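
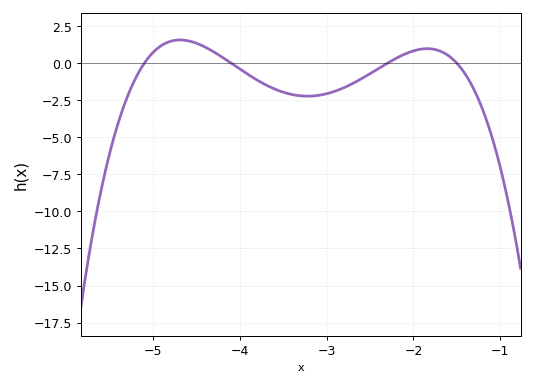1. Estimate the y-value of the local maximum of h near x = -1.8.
0.979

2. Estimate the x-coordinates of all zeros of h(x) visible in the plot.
-5.1, -4.1, -2.3, -1.5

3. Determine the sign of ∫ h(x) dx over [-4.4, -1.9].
negative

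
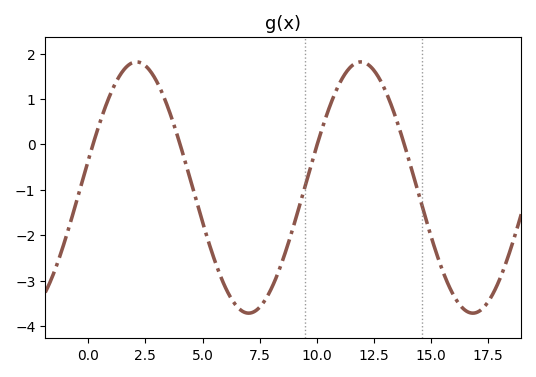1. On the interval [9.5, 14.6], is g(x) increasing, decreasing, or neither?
neither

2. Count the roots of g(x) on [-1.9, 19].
4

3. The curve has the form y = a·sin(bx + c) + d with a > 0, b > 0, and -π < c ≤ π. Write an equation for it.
y = 2.77sin(0.64x + 0.22) - 0.95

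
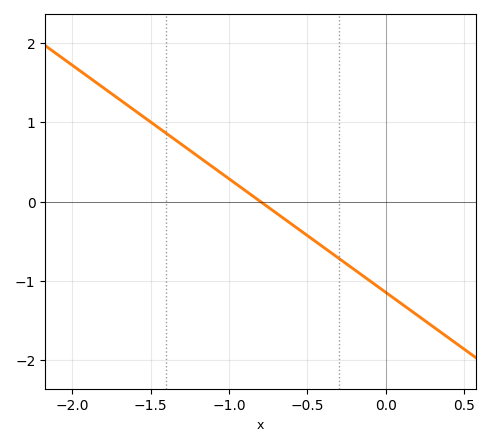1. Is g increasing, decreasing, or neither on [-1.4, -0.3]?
decreasing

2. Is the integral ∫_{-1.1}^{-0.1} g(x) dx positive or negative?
negative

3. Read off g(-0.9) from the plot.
0.143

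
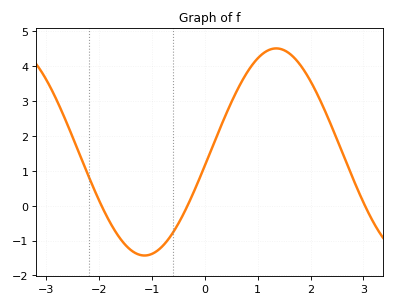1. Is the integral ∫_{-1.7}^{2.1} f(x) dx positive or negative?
positive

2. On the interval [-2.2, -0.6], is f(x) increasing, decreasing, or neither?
neither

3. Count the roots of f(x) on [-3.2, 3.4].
3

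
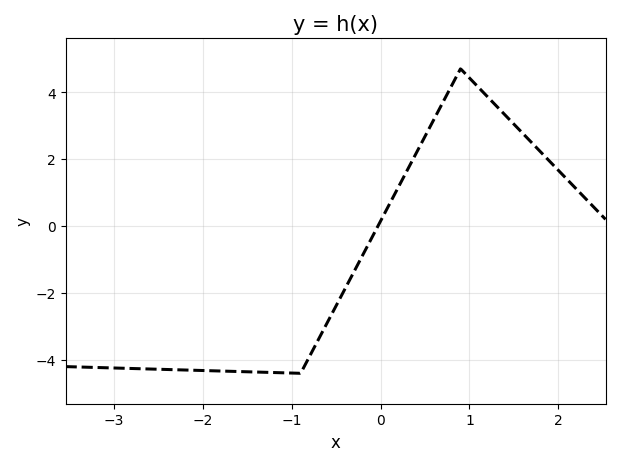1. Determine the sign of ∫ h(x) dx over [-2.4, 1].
negative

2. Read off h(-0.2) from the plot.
-0.861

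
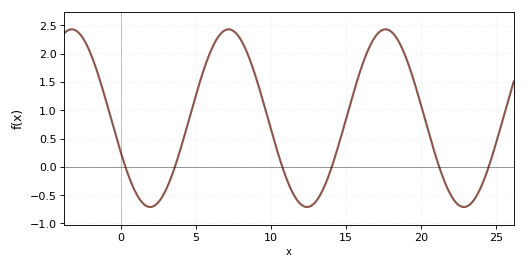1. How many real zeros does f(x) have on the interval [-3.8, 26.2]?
6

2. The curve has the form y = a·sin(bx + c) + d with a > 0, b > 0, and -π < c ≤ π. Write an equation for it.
y = 1.57sin(0.6x - 2.73) + 0.86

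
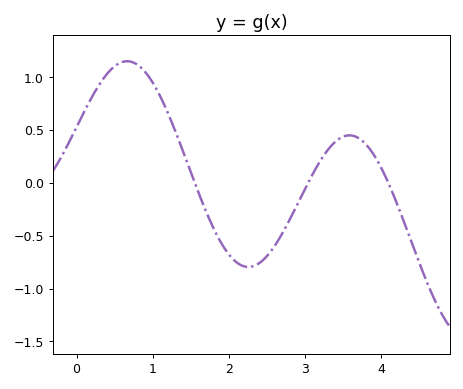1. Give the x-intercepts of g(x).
1.6, 3, 4.1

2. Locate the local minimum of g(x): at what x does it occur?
2.3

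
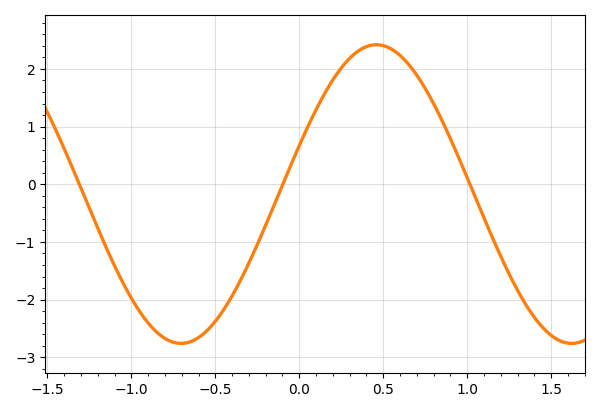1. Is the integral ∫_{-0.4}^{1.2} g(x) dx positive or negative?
positive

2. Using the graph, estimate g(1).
0.1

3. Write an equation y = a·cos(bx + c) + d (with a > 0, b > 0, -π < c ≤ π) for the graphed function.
y = 2.59cos(2.7x - 1.2) - 0.17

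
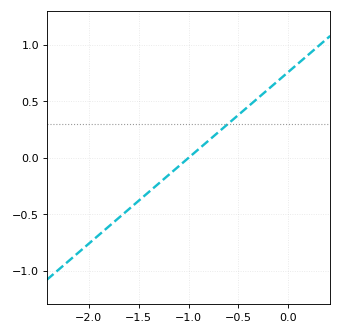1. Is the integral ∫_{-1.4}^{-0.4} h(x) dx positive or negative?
positive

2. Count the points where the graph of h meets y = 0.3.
1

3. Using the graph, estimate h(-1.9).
-0.7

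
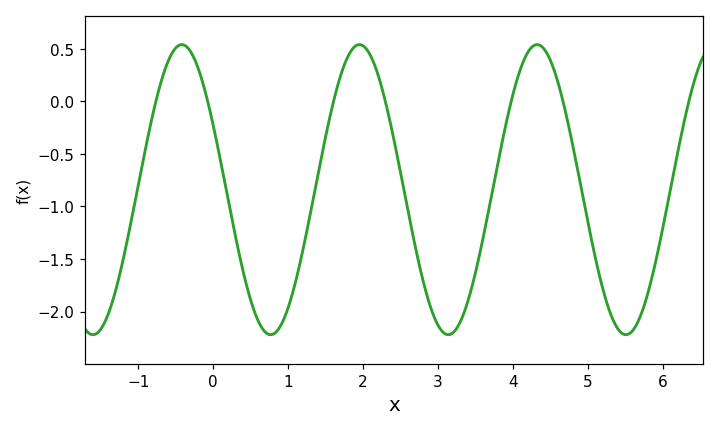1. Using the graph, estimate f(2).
0.55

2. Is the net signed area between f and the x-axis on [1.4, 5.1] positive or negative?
negative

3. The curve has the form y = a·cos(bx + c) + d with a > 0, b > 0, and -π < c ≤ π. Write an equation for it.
y = 1.38cos(2.6x + 1.1) - 0.84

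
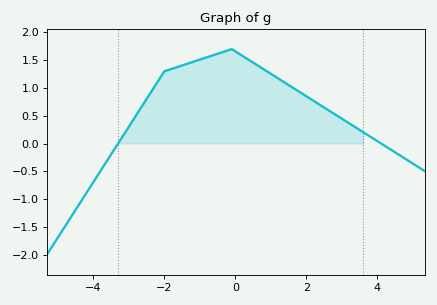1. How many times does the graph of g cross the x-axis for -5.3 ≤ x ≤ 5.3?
2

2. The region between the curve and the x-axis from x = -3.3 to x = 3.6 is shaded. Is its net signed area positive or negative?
positive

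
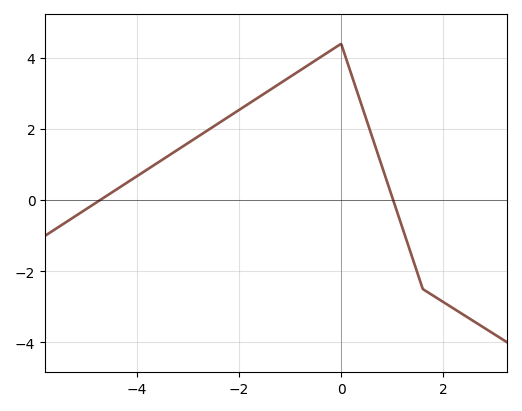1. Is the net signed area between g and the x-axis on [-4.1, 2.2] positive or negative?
positive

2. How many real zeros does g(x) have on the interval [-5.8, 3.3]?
2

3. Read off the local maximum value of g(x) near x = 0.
4.4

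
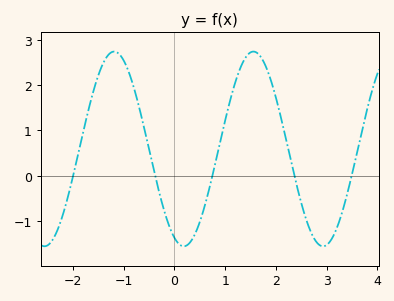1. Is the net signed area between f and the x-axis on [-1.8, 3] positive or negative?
positive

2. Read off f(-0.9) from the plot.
2.3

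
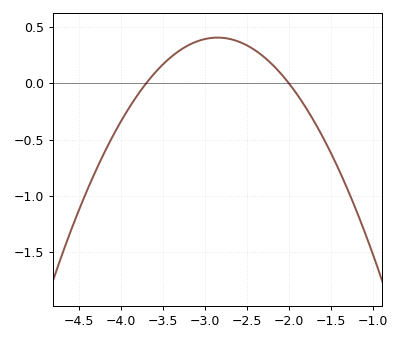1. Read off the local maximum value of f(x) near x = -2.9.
0.405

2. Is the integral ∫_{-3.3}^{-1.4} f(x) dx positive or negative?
positive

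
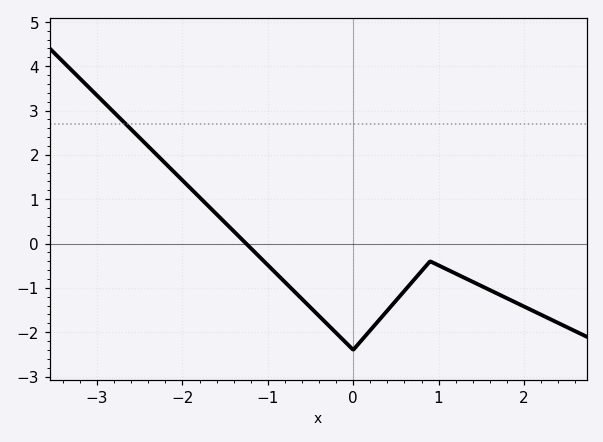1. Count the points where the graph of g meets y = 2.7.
1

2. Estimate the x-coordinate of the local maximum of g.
0.9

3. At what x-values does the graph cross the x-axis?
-1.3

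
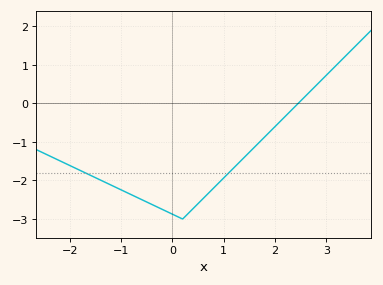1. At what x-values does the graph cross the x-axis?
2.45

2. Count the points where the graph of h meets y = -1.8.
2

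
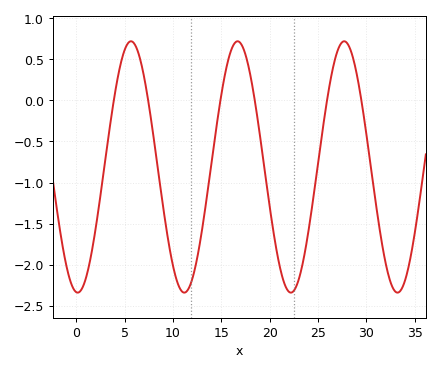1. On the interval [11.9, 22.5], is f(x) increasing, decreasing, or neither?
neither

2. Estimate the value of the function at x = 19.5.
-0.85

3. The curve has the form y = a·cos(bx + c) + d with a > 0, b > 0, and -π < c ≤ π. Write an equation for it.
y = 1.53cos(0.57x + 3.1) - 0.81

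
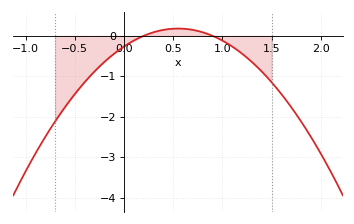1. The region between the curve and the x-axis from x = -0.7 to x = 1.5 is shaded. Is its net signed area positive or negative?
negative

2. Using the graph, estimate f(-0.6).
-1.8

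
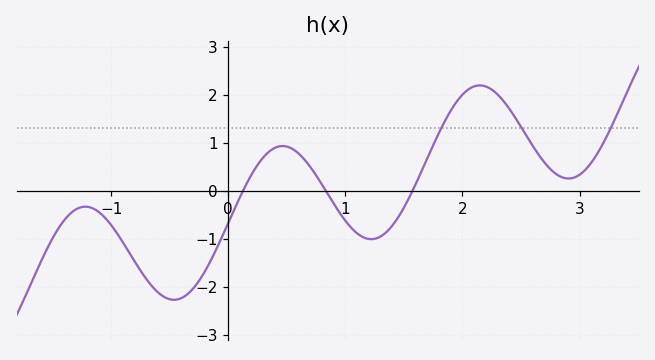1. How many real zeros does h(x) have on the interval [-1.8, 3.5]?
3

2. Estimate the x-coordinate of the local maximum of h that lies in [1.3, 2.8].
2.1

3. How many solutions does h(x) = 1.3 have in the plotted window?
3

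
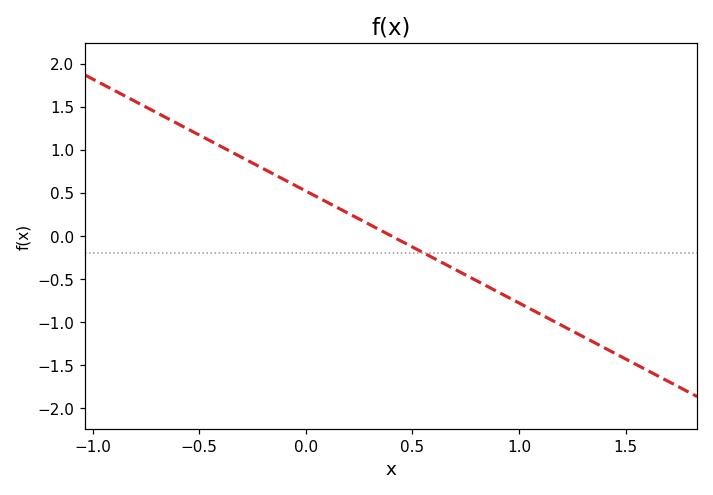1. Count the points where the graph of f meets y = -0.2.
1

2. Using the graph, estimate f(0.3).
0.15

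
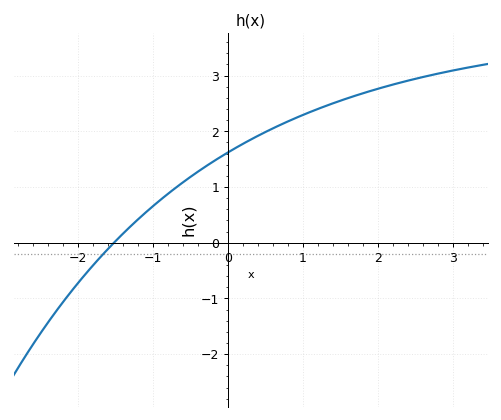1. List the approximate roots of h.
-1.5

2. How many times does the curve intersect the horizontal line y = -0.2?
1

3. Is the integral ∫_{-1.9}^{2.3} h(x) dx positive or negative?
positive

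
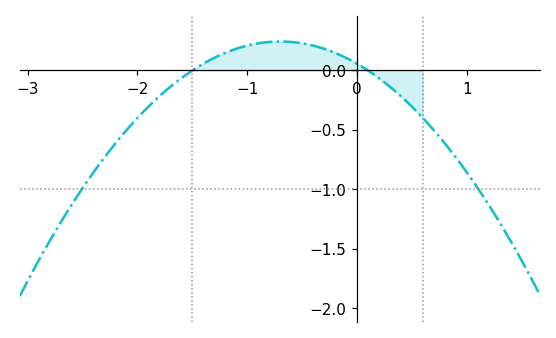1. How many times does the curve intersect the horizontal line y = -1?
2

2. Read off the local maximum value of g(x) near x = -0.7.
0.25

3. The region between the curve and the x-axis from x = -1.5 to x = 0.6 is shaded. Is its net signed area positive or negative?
positive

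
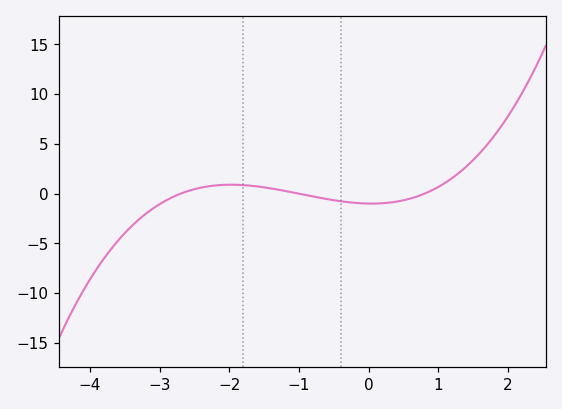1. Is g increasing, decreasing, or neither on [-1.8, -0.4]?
decreasing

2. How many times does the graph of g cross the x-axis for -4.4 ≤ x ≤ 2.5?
3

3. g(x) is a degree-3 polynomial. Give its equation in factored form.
y = 0.46(x + 2.7)(x + 1)(x - 0.8)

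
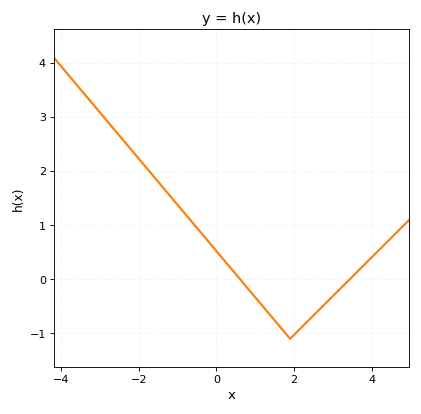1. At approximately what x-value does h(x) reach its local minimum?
2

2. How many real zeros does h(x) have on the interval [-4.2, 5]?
2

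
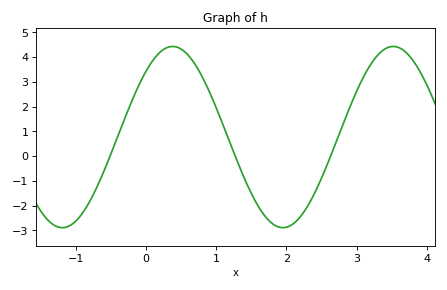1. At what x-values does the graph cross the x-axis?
-0.5, 1.3, 2.6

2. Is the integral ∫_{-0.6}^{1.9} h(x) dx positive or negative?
positive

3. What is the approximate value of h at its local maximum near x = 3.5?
4.4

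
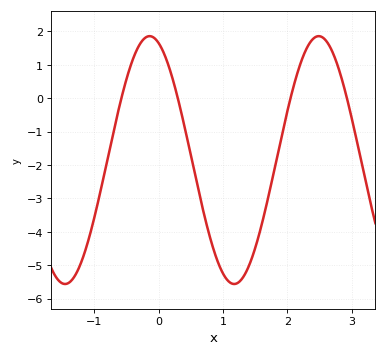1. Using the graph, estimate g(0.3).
0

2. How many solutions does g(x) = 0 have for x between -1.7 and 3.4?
4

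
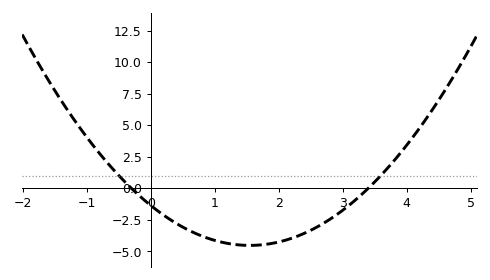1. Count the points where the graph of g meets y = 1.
2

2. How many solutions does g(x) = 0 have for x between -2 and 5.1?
2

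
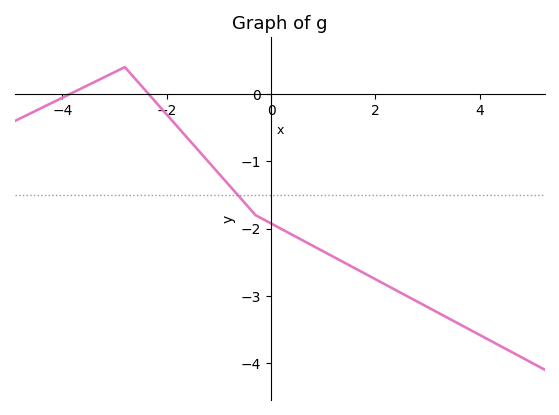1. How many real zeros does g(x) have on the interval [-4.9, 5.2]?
2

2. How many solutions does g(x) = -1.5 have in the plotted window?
1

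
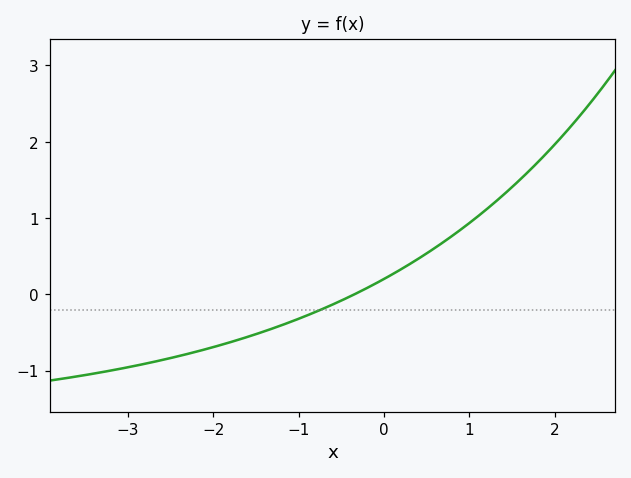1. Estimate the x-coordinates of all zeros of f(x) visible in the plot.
-0.344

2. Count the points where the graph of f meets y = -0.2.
1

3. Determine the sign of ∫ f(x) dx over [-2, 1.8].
positive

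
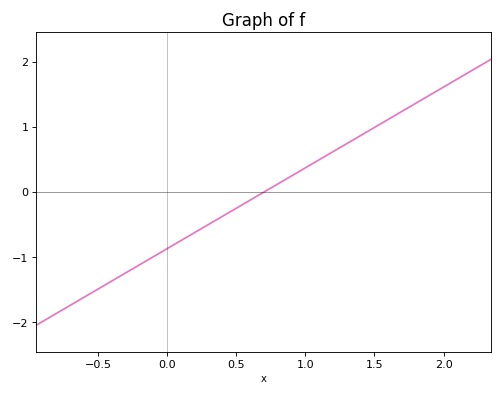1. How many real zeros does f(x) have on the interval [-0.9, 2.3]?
1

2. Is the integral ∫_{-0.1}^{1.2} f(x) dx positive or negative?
negative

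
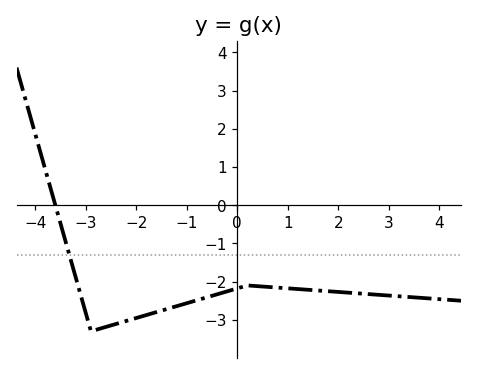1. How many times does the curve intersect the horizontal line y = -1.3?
1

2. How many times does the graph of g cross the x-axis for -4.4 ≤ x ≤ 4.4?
1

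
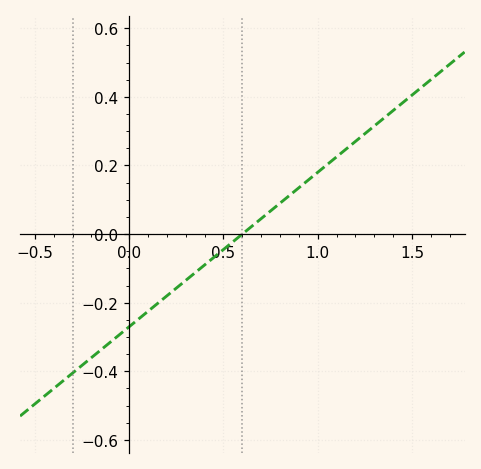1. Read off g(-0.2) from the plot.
-0.36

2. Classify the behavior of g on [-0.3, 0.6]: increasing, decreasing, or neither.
increasing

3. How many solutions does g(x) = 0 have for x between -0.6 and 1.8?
1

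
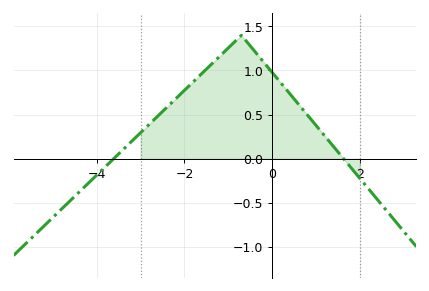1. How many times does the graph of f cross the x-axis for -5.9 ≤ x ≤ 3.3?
2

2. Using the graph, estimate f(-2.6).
0.487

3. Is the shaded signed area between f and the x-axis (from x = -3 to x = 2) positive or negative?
positive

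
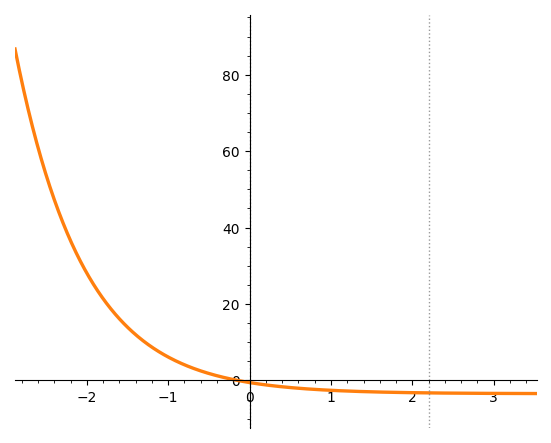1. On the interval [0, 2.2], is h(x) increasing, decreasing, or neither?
decreasing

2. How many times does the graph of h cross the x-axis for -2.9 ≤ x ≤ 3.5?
1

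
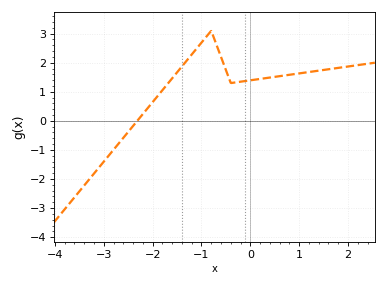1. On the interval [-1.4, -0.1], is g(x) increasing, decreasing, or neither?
neither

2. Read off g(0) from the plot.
1.39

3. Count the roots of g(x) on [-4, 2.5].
1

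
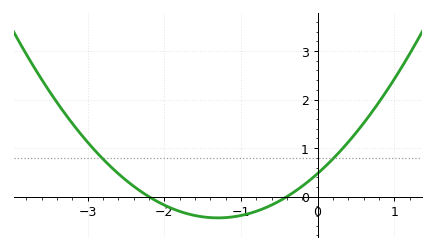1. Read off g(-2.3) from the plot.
0.1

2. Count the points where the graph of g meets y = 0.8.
2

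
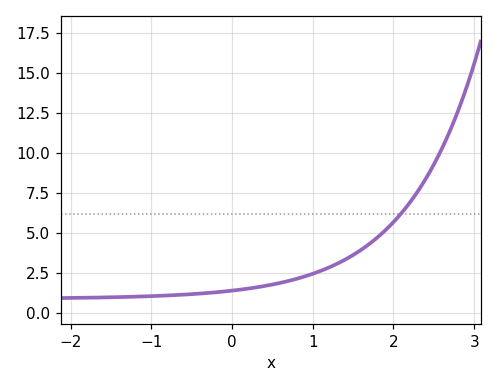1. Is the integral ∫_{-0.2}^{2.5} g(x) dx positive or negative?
positive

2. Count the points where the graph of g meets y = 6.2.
1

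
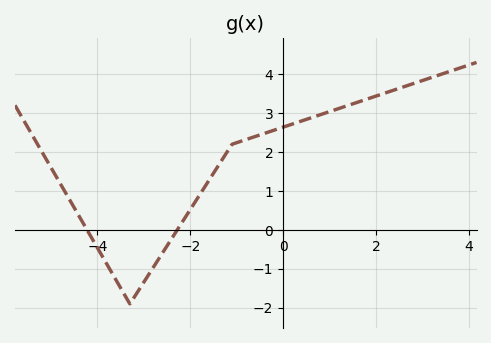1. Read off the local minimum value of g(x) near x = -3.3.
-1.9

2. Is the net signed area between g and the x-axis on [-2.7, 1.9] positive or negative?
positive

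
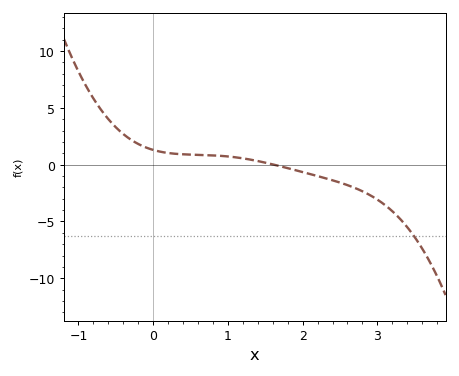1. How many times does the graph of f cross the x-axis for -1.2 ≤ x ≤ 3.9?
1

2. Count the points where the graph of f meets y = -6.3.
1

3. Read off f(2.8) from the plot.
-2.5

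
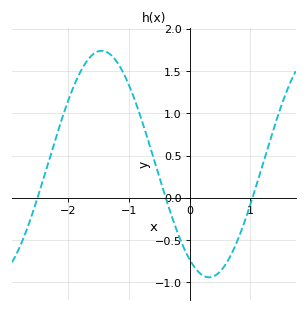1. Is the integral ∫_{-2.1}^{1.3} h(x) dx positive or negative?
positive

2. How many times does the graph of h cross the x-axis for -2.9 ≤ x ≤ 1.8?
3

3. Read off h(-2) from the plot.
1.15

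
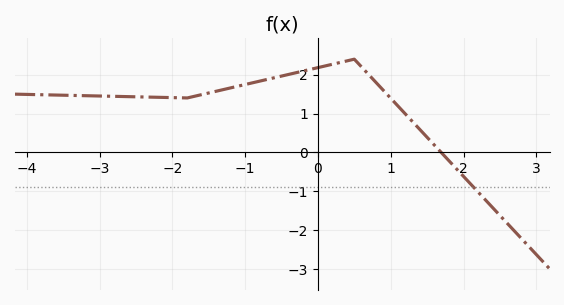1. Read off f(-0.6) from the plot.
1.9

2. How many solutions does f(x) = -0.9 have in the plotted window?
1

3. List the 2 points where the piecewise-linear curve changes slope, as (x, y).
(-1.8, 1.4); (0.5, 2.4)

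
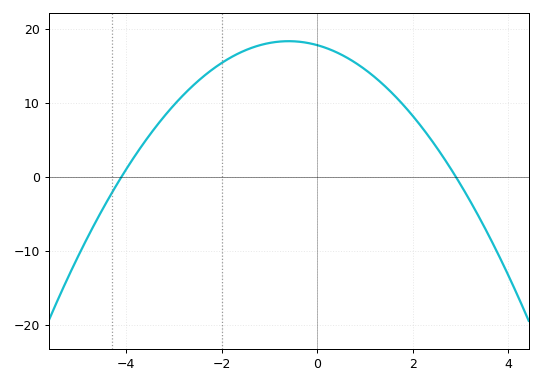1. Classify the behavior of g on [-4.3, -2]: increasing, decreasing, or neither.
increasing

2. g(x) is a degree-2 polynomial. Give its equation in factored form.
y = -1.5(x + 4.1)(x - 2.9)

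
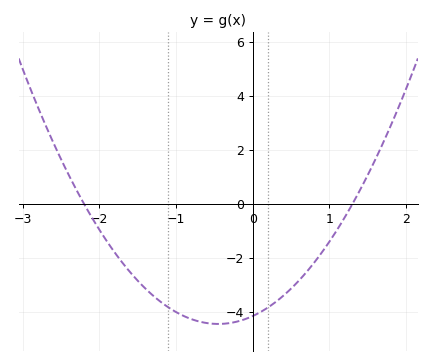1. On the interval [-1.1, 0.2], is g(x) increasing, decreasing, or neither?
neither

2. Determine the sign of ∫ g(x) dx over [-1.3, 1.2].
negative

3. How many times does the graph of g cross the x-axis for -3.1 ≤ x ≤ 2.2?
2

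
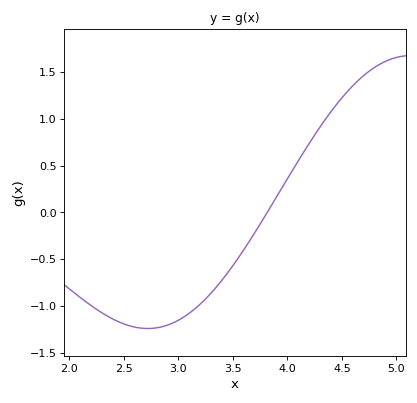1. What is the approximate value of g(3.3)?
-0.861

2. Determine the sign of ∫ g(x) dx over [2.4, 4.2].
negative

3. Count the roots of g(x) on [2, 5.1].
1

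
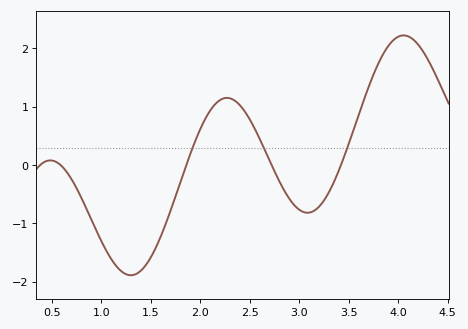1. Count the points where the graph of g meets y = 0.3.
3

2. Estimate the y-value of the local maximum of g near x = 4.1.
2.22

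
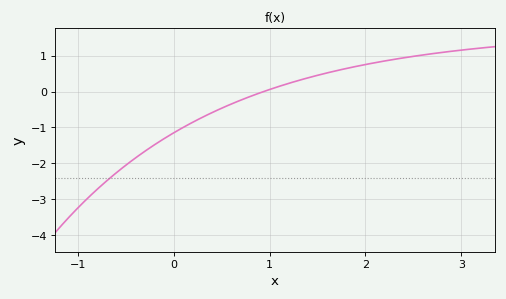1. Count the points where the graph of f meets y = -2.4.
1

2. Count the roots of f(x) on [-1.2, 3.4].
1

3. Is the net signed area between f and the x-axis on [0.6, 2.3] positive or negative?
positive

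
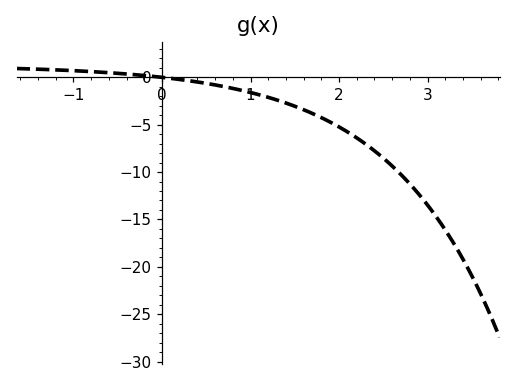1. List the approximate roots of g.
0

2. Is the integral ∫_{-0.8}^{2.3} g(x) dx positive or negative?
negative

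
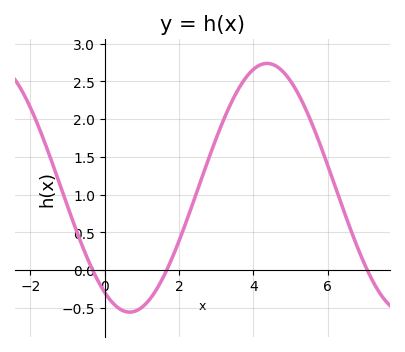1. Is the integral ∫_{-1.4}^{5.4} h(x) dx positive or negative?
positive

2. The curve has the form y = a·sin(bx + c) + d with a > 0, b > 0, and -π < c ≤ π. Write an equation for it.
y = 1.65sin(0.85x - 2.1) + 1.09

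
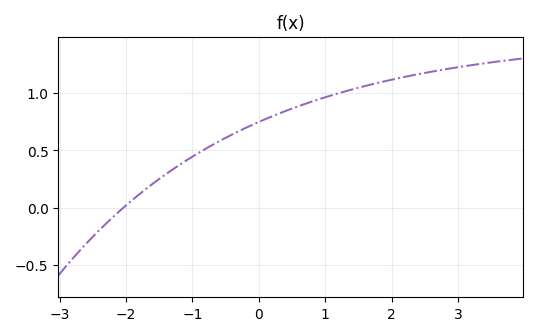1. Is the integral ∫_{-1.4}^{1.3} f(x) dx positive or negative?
positive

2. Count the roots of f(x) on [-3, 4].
1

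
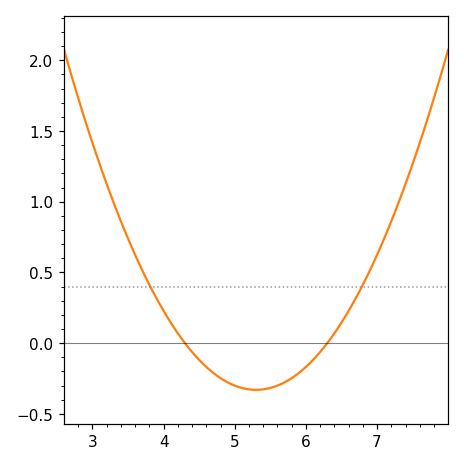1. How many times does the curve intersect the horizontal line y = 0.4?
2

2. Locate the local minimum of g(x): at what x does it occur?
5.3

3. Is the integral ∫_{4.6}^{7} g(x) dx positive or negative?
negative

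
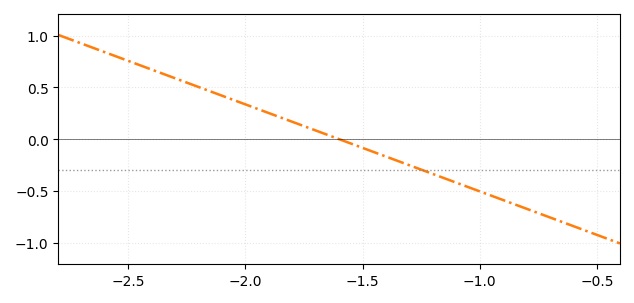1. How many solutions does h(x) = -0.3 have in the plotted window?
1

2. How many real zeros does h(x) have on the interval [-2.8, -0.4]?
1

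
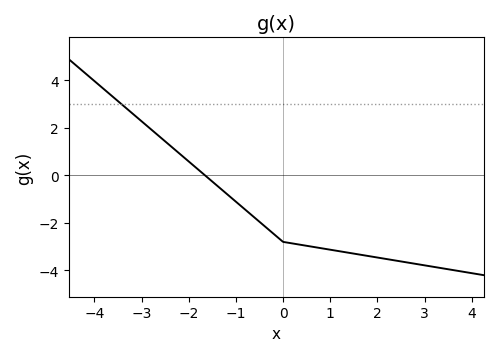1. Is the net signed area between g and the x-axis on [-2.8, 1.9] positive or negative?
negative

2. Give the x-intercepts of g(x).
-1.65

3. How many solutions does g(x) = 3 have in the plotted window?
1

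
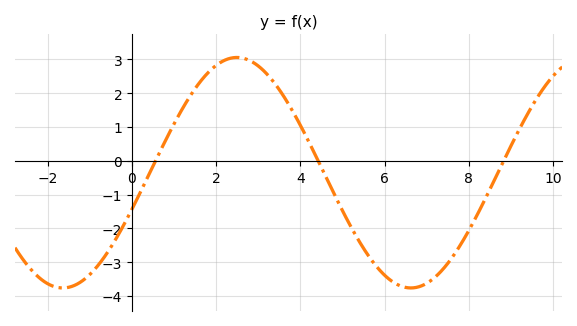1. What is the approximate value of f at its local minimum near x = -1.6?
-3.76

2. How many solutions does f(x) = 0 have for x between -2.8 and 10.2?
3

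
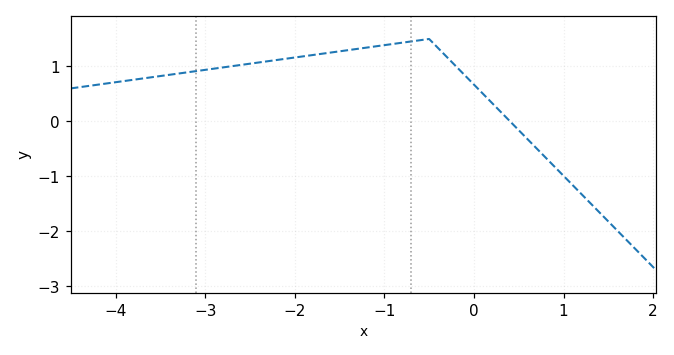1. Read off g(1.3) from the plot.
-1.5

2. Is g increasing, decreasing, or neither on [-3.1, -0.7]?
increasing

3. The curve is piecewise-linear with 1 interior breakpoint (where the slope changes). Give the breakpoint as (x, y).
(-0.5, 1.5)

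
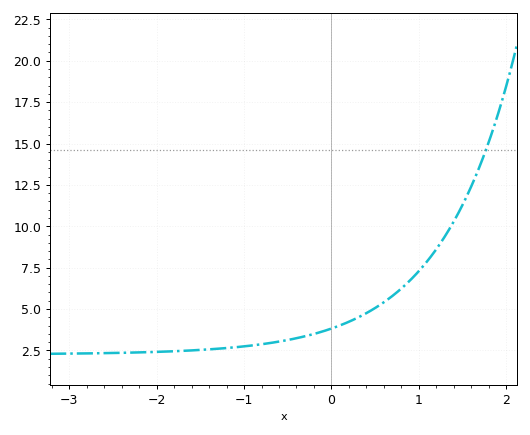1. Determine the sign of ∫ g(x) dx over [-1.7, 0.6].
positive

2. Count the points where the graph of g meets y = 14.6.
1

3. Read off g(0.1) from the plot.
4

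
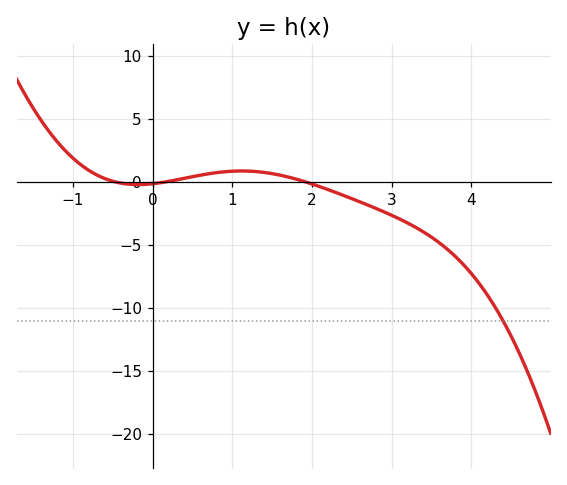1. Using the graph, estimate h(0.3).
0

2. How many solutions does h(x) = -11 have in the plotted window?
1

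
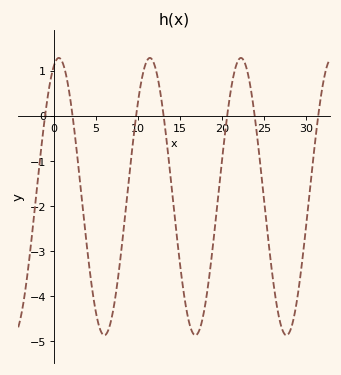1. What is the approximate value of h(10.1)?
0.4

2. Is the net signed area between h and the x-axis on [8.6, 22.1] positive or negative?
negative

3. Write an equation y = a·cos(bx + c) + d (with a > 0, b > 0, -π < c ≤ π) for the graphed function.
y = 3.08cos(0.58x - 0.35) - 1.79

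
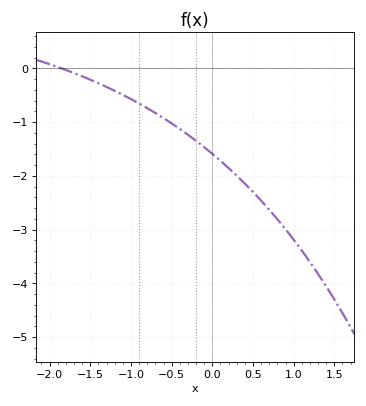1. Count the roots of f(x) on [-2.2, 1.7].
1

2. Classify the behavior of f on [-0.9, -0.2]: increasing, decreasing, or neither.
decreasing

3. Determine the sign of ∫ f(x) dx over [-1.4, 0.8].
negative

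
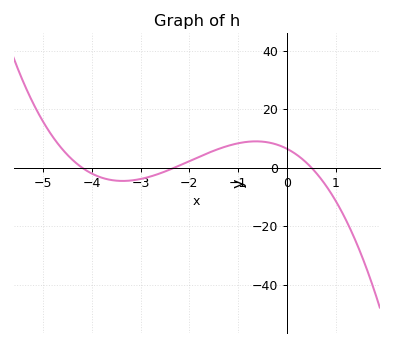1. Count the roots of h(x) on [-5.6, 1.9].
3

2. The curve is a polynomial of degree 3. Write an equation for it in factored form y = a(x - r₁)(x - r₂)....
y = -1.33(x + 4.2)(x + 2.3)(x - 0.5)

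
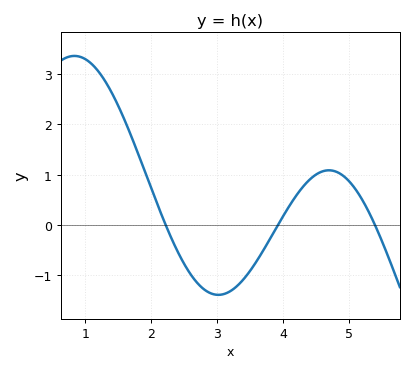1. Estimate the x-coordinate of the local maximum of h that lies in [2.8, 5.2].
4.7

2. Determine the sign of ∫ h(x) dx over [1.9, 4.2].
negative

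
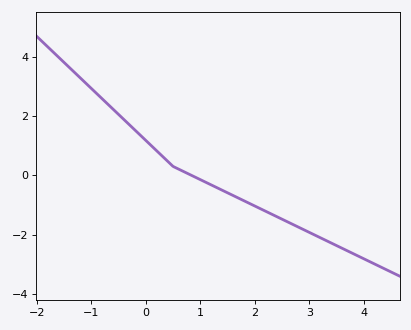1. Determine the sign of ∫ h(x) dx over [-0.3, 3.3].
negative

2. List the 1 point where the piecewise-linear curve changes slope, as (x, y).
(0.5, 0.3)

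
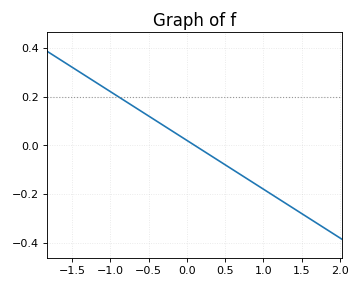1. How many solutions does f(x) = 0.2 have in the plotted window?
1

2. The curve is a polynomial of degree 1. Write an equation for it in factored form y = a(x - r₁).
y = -0.2(x - 0.1)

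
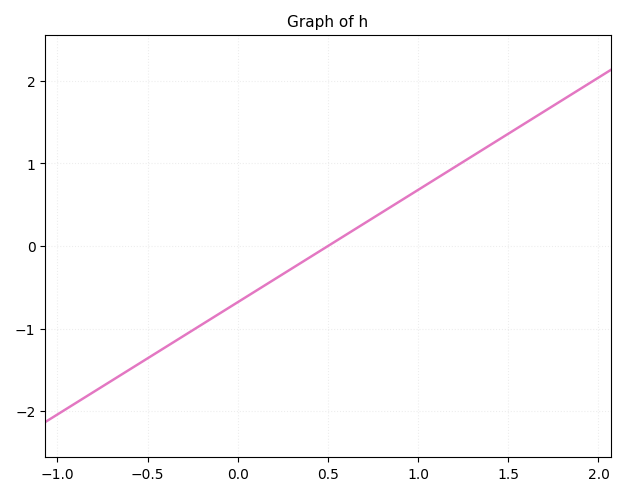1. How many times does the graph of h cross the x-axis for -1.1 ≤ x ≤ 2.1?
1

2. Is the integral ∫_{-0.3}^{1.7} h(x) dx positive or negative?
positive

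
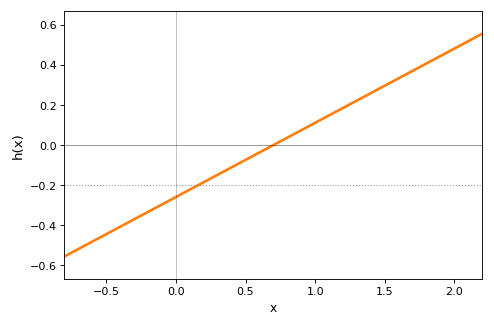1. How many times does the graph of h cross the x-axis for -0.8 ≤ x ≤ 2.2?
1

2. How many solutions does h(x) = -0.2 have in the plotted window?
1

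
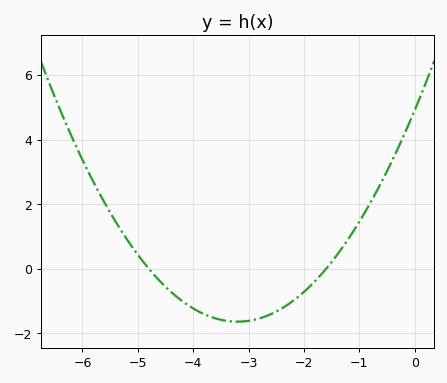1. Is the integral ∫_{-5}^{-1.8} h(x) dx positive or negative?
negative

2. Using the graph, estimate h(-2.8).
-1.54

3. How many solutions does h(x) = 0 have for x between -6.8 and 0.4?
2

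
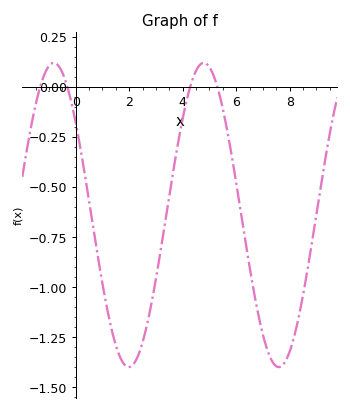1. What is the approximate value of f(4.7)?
0.12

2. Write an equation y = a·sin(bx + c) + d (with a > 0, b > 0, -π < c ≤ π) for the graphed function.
y = 0.76sin(1.1x + 2.5) - 0.64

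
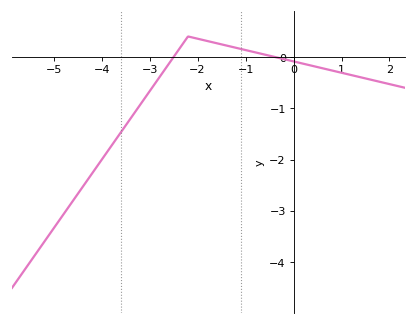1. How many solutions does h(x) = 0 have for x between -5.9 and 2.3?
2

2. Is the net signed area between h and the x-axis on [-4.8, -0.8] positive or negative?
negative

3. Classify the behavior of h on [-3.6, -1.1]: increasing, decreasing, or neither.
neither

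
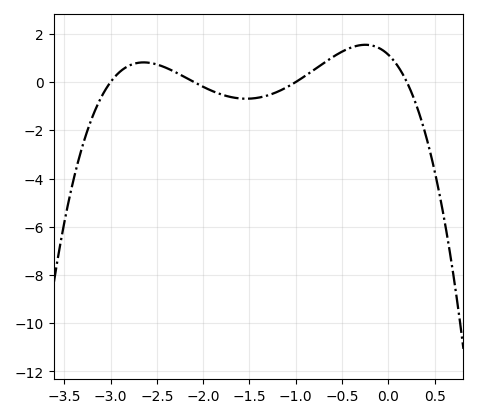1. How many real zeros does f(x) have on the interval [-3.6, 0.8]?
4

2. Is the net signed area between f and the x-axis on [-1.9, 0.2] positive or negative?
positive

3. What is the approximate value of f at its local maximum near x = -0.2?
1.55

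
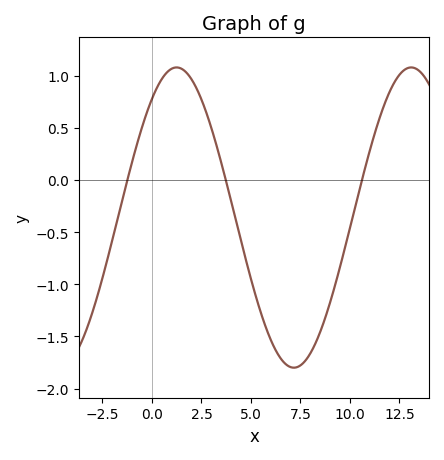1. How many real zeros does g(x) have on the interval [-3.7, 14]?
3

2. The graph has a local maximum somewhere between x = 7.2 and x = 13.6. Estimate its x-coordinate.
13.1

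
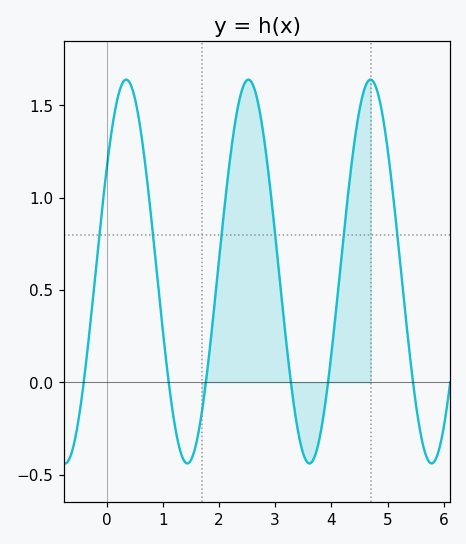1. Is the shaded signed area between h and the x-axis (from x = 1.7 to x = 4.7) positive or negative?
positive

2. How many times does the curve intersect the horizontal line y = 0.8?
6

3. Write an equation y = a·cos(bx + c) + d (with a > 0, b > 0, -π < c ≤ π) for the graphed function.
y = 1.04cos(2.89x - 1.01) + 0.6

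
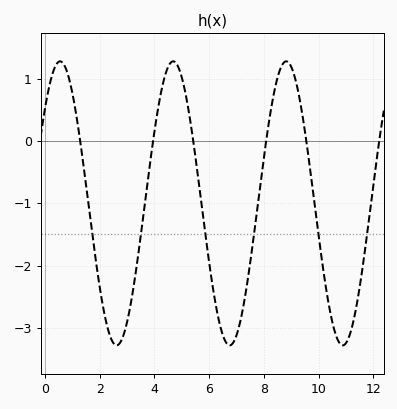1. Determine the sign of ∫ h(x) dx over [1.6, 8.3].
negative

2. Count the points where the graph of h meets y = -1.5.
6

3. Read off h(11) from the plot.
-3.2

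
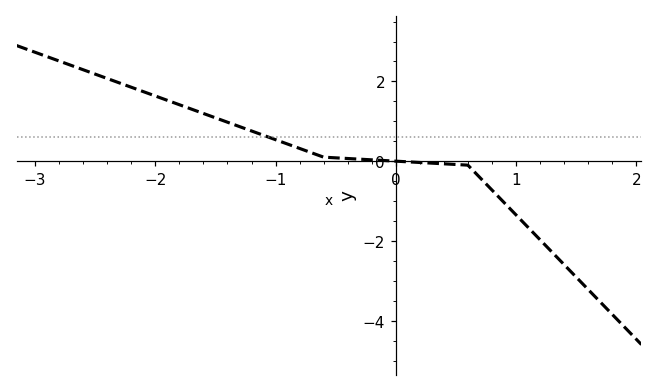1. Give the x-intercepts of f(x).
0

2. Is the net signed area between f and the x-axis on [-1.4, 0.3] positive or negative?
positive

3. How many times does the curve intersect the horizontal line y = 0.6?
1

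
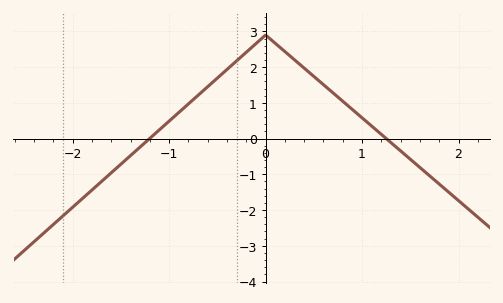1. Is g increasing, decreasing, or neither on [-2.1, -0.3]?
increasing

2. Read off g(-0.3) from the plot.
2.18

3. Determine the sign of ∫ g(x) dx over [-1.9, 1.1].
positive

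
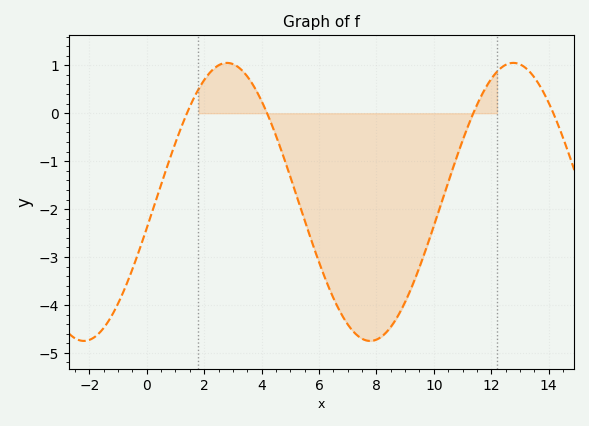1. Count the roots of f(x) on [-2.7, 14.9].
4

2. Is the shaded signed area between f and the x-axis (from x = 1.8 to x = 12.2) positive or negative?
negative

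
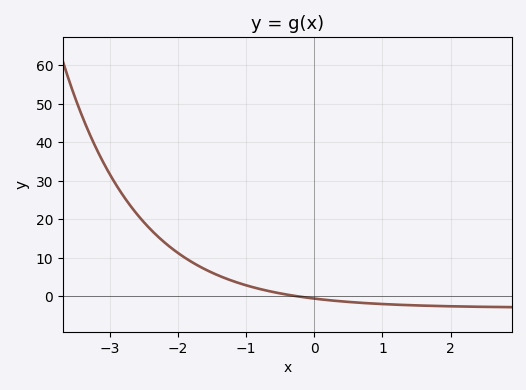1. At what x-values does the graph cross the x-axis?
-0.268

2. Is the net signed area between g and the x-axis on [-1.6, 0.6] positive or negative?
positive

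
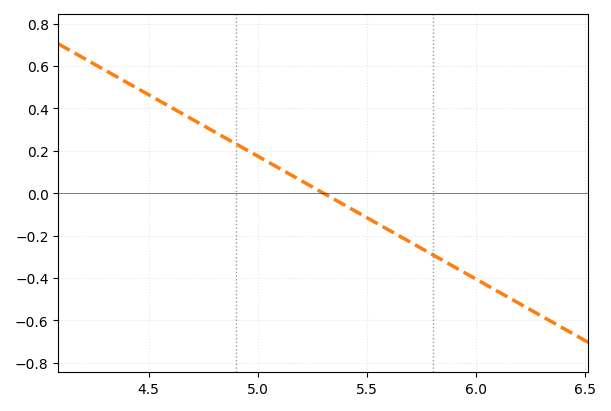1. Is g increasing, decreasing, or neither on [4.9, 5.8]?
decreasing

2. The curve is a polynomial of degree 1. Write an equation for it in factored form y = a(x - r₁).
y = -0.58(x - 5.3)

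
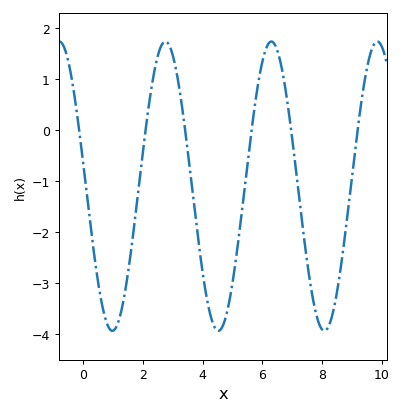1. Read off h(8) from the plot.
-3.91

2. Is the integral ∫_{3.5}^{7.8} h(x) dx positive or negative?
negative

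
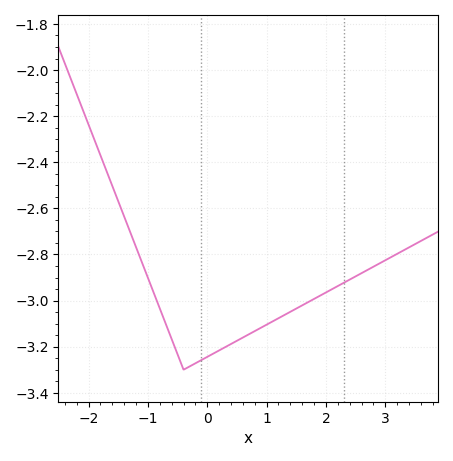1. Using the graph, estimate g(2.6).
-2.88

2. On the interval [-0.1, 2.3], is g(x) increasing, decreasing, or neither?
increasing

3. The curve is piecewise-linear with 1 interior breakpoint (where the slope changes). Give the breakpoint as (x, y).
(-0.4, -3.3)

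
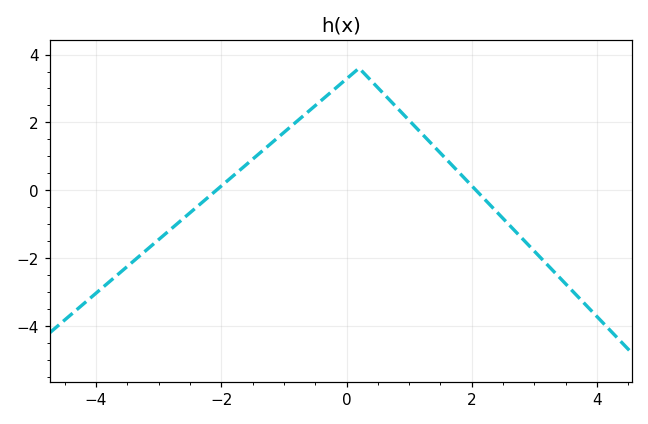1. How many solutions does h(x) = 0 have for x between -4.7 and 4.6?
2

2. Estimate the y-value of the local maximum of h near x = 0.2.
3.6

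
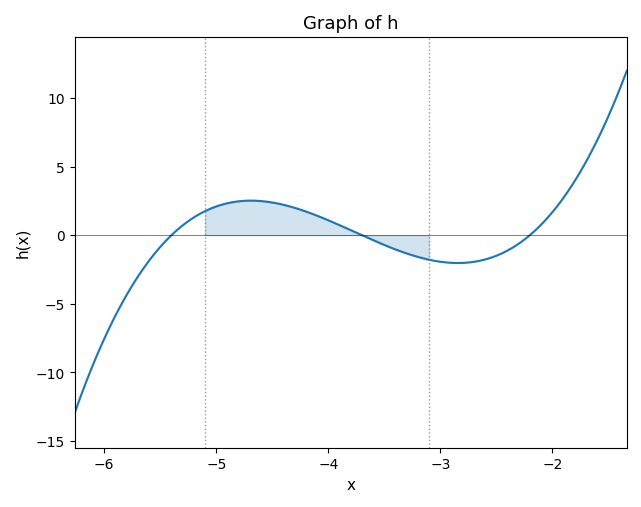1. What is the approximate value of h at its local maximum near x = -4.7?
2.5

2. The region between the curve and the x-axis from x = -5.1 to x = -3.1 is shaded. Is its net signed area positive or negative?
positive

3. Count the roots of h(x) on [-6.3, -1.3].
3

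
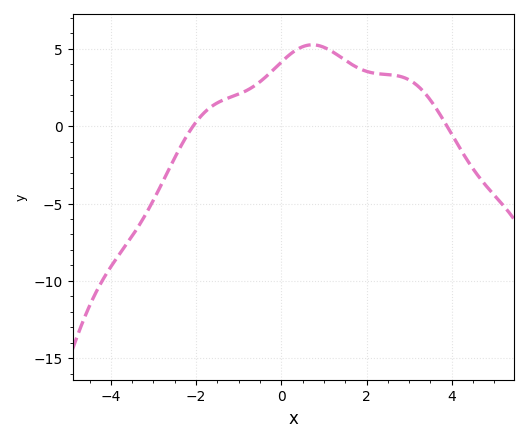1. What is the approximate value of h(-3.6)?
-7.5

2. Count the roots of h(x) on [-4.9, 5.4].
2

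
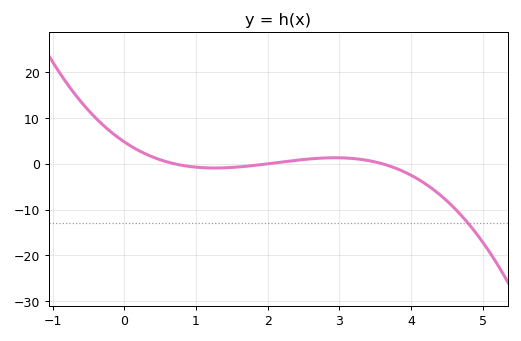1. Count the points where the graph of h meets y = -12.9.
1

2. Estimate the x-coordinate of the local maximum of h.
2.9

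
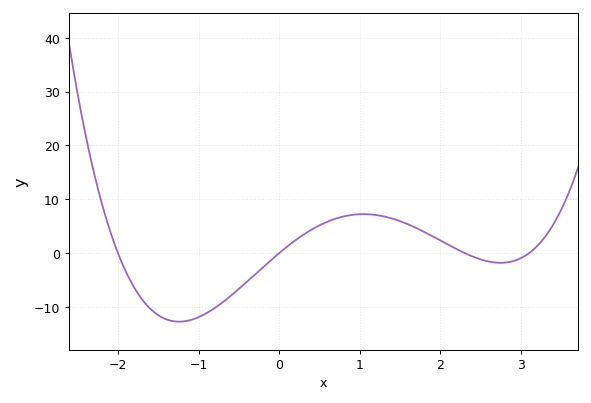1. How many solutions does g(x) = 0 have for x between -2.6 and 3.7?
4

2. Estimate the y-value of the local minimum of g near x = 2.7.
-2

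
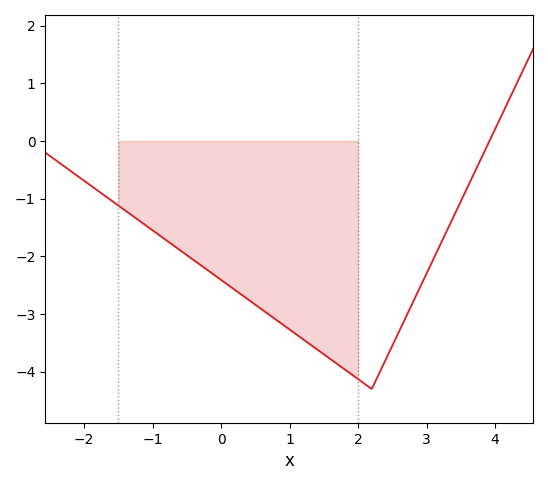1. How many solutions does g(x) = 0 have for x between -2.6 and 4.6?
1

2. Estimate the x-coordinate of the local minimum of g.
2.2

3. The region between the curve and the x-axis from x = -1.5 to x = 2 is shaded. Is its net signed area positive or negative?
negative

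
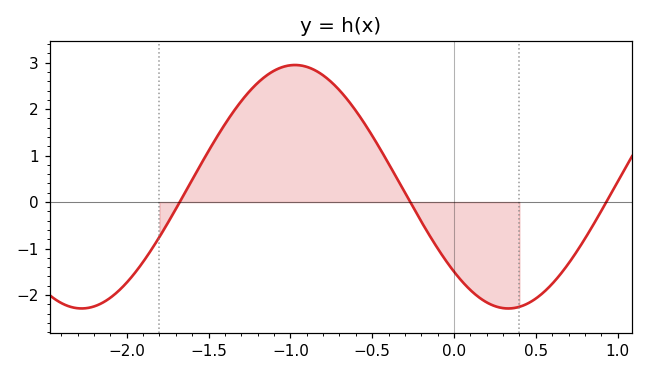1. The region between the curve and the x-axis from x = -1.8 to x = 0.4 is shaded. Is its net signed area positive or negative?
positive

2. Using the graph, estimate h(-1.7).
-0.149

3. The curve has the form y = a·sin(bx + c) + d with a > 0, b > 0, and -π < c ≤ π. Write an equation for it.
y = 2.62sin(2.41x - 2.37) + 0.33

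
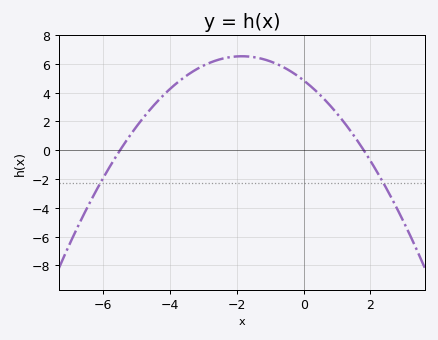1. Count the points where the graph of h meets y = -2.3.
2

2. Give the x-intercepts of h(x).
-5.4, 1.8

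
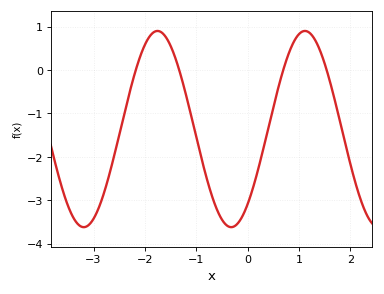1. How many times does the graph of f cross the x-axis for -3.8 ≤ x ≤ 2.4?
4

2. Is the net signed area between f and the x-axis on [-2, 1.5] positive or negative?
negative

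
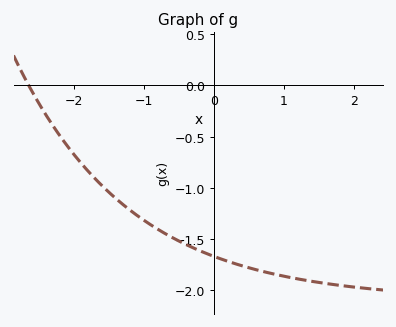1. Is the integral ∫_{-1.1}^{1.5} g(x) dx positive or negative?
negative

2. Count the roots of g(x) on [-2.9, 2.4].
1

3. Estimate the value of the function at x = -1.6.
-1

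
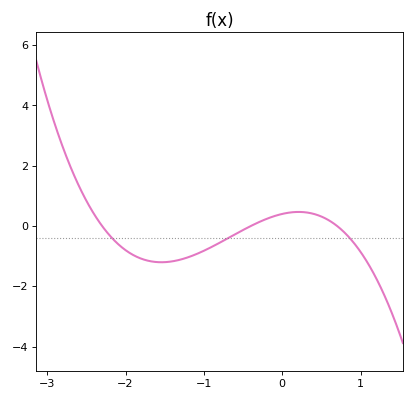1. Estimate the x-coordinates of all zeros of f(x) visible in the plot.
-2.3, -0.4, 0.7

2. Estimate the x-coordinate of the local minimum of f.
-1.5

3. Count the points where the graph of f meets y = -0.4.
3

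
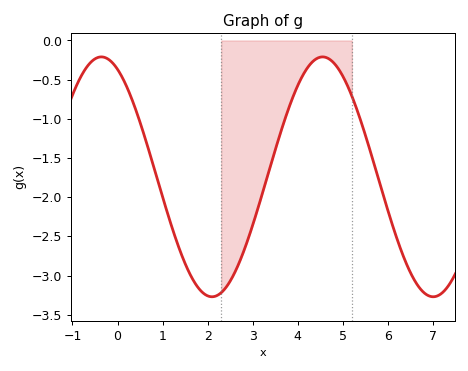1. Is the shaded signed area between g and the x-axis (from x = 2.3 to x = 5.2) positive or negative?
negative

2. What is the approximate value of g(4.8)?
-0.288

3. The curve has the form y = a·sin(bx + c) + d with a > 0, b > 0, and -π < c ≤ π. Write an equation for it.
y = 1.53sin(1.28x + 2.03) - 1.74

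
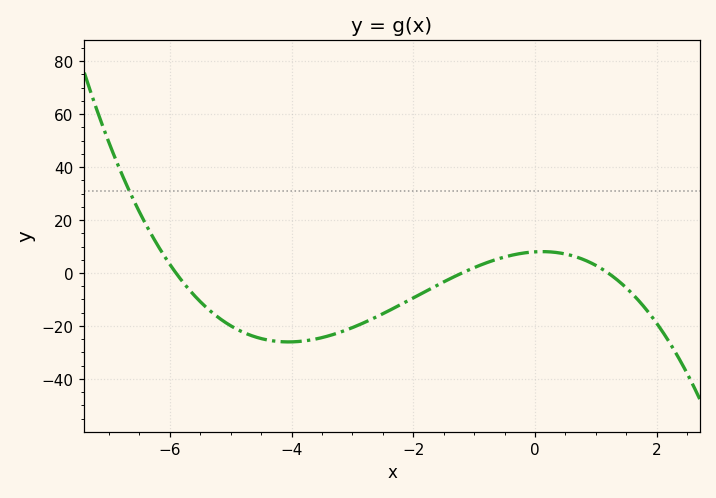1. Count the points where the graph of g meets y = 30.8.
1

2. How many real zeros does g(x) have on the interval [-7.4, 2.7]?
3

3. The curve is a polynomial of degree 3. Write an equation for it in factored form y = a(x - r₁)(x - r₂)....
y = -0.94(x + 5.9)(x + 1.2)(x - 1.2)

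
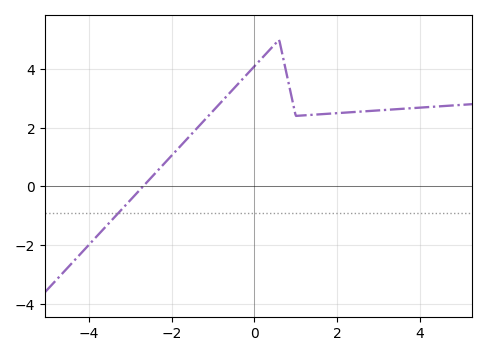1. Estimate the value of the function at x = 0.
4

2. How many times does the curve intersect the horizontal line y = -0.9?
1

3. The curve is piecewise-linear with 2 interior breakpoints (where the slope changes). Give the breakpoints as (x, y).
(0.6, 5); (1, 2.4)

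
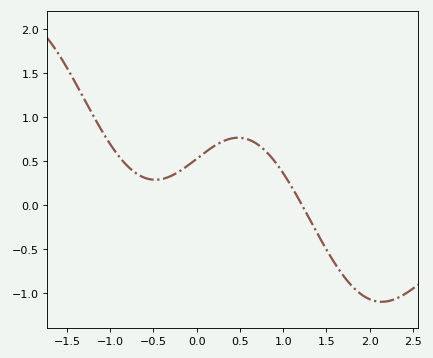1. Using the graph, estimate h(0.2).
0.65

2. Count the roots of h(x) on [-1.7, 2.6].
1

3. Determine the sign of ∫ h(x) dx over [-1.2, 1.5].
positive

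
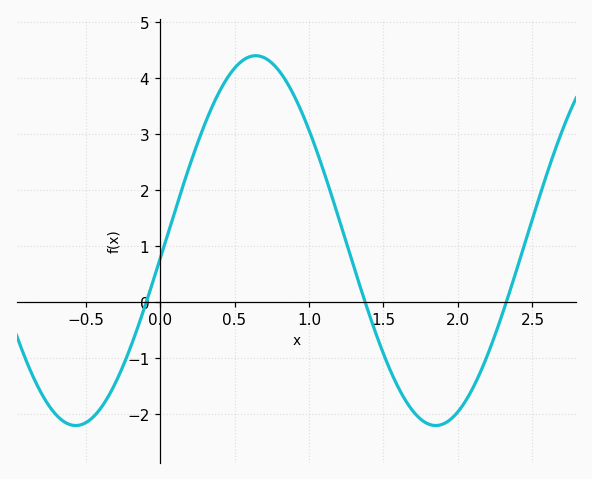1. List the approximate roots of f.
-0.091, 1.38, 2.33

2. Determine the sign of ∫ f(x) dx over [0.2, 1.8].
positive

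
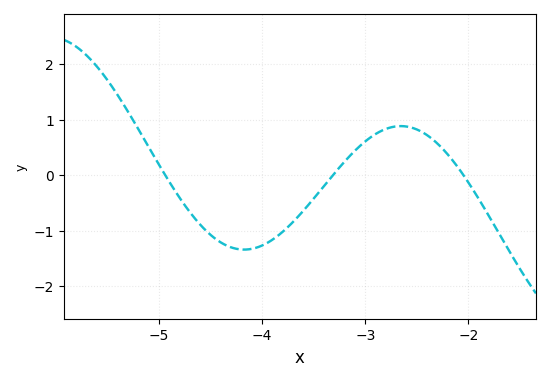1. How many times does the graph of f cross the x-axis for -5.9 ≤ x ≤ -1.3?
3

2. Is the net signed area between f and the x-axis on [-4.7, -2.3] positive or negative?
negative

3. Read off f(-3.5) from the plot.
-0.4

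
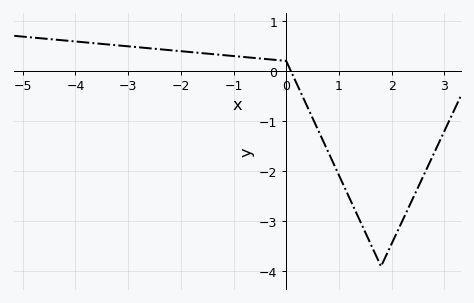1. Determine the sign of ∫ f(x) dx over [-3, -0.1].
positive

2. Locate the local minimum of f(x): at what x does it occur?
1.8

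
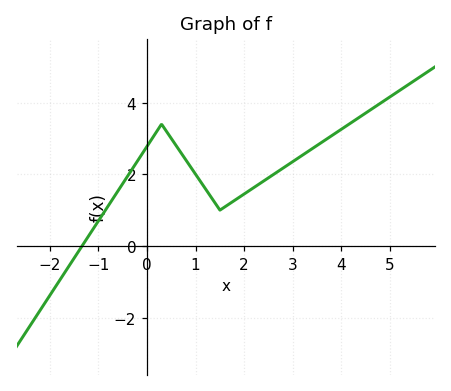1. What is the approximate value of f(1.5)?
1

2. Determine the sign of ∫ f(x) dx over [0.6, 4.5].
positive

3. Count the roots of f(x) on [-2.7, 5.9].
1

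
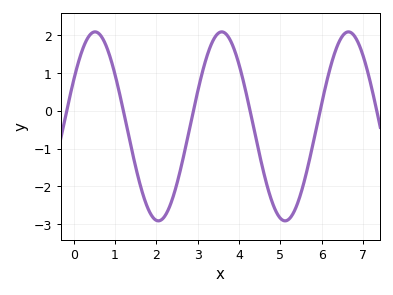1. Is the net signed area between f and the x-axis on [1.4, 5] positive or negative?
negative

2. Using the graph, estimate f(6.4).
1.8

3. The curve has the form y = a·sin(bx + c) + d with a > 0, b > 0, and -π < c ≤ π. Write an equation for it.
y = 2.5sin(2x + 0.51) - 0.41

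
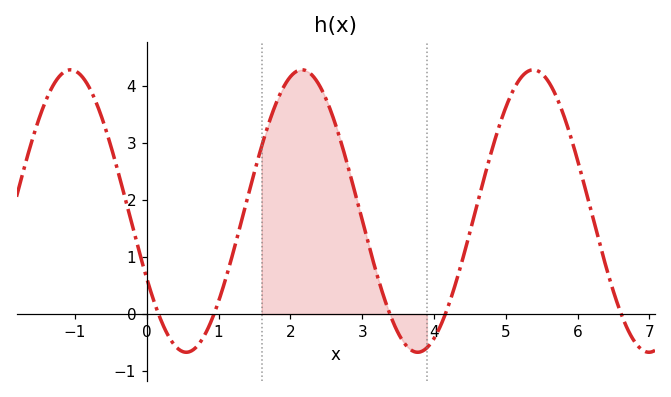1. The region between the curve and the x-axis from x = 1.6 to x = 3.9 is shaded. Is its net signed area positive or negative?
positive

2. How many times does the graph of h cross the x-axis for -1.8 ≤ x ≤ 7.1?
5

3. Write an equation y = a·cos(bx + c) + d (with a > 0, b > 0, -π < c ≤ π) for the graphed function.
y = 2.48cos(1.9x + 2.1) + 1.81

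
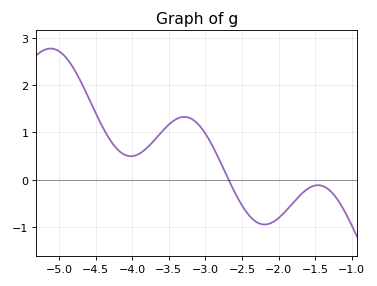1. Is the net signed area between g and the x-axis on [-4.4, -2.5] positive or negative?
positive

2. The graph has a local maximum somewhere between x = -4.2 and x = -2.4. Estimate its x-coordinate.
-3.29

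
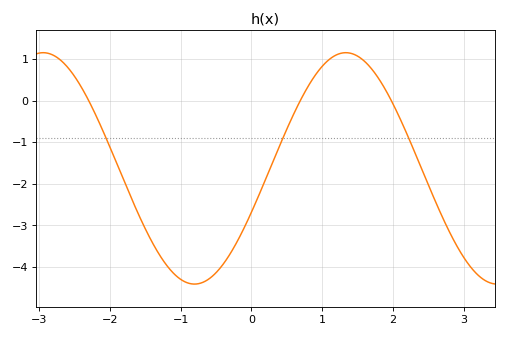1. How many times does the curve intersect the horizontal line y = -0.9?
3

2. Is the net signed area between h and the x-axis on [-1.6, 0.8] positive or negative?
negative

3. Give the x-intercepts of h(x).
-2.3, 0.692, 1.98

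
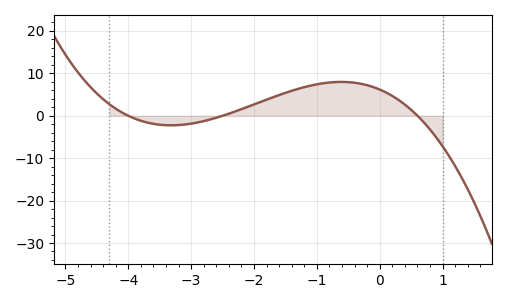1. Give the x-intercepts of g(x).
-4, -2.5, 0.6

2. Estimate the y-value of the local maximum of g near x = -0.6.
8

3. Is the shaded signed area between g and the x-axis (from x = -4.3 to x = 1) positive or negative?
positive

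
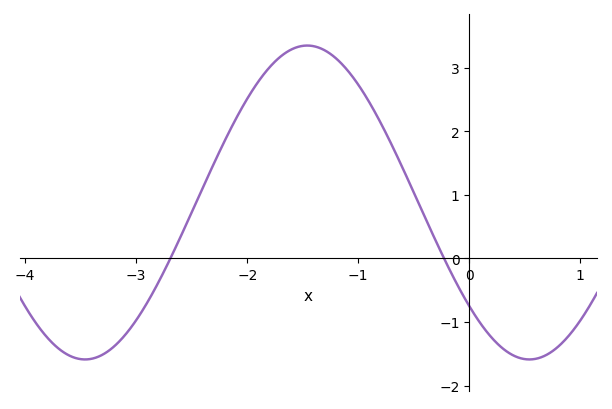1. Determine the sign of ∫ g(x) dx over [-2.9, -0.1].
positive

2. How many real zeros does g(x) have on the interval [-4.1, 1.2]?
2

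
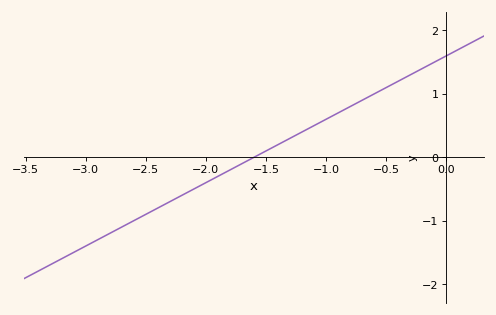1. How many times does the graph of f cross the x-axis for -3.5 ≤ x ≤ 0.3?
1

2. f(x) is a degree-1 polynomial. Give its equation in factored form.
y = 1(x + 1.6)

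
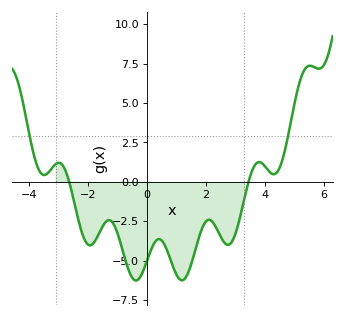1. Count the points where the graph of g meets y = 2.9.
2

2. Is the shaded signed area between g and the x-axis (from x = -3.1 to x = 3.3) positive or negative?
negative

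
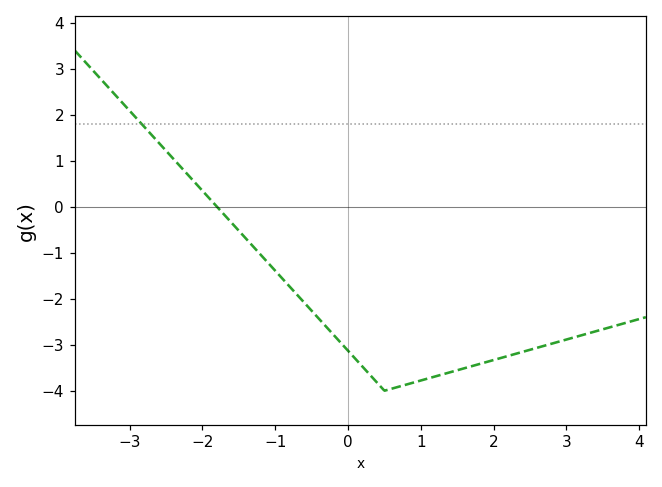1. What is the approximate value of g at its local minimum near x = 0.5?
-4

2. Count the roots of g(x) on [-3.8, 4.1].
1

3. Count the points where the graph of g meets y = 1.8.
1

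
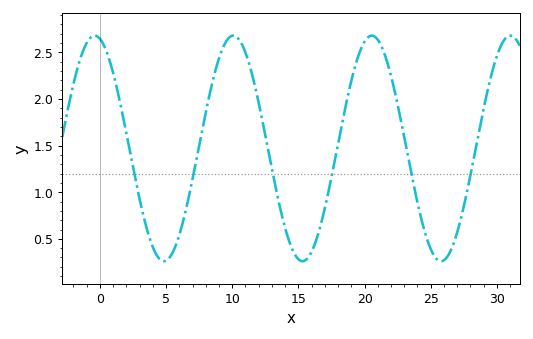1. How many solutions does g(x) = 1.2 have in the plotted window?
6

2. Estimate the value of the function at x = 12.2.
1.82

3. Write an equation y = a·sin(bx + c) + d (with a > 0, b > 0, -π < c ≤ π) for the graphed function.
y = 1.21sin(0.6x + 1.81) + 1.47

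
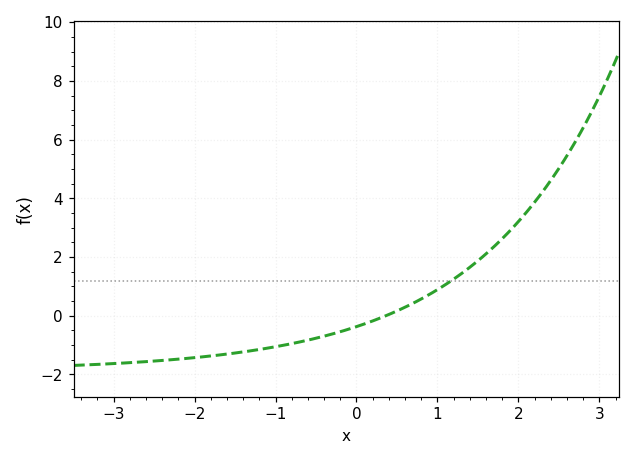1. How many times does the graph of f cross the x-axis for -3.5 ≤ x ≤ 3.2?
1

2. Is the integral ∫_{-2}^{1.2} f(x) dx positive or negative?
negative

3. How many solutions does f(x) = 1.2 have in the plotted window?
1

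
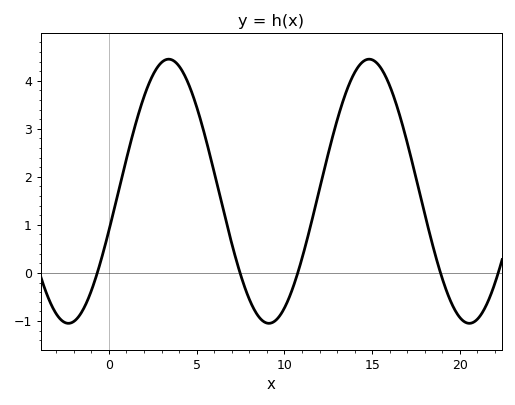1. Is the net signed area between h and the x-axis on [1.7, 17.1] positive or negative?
positive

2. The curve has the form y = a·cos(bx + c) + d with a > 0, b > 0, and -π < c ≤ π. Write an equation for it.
y = 2.75cos(0.55x - 1.9) + 1.7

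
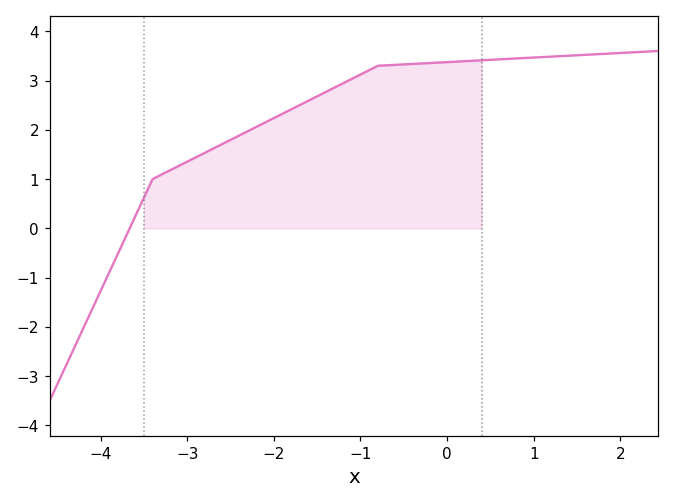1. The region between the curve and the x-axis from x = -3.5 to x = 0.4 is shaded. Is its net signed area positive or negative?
positive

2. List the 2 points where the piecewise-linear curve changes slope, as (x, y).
(-3.4, 1); (-0.8, 3.3)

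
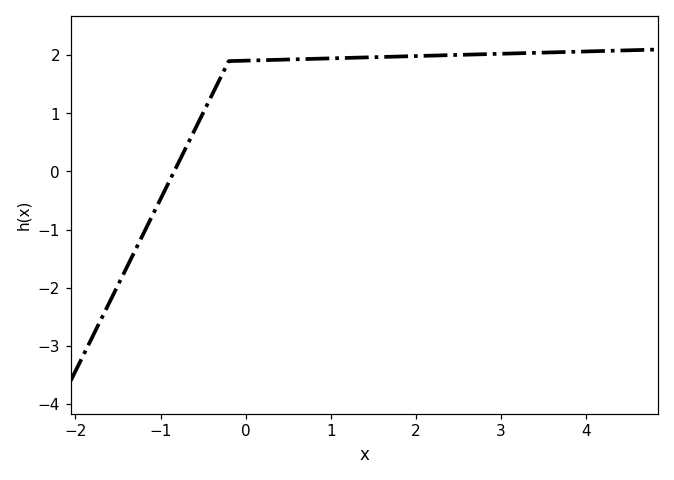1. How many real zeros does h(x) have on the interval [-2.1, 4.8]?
1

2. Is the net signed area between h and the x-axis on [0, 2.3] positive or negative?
positive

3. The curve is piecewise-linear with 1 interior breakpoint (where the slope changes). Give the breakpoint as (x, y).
(-0.2, 1.9)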